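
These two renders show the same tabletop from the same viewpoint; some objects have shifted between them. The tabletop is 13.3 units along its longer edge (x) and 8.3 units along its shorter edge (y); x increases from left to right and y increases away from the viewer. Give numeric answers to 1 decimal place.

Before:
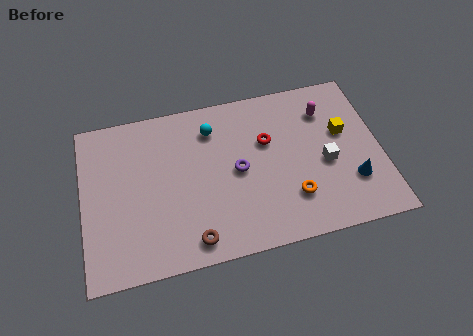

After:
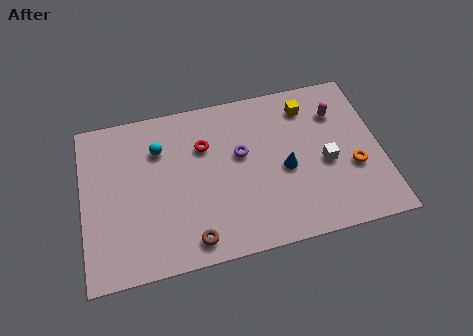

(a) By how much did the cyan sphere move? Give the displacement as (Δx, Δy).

(-2.4, -0.5)

The cyan sphere started near (5.9, 6.5) and ended near (3.5, 6.0).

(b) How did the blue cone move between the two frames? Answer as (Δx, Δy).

(-2.9, 1.3)

The blue cone started near (11.9, 2.4) and ended near (9.0, 3.7).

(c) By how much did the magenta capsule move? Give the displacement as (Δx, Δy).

(0.5, -0.2)

The magenta capsule started near (11.0, 6.3) and ended near (11.5, 6.1).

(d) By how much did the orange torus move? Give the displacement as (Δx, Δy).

(2.8, 0.9)

From the two frames, the orange torus sits at roughly (9.2, 2.2) before and (12.0, 3.1) after.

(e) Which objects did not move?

the brown torus and the white cube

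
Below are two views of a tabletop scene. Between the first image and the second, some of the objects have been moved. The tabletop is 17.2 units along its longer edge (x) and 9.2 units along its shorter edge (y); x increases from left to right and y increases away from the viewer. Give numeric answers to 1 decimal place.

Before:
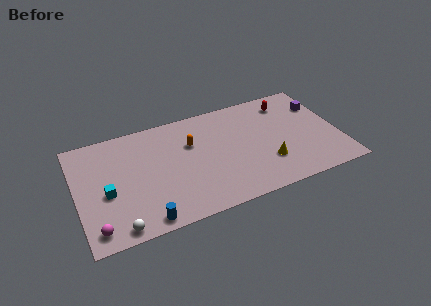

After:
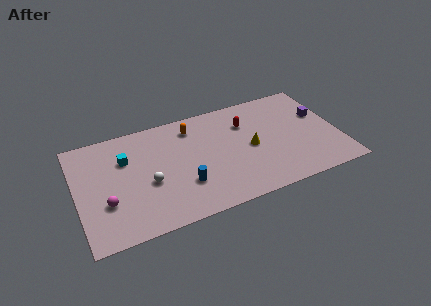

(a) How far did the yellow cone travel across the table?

1.9

The yellow cone moved from about (12.3, 2.7) to (11.4, 4.4), a distance of √(0.9² + 1.7²) ≈ 1.9.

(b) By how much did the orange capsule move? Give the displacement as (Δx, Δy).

(0.2, 1.4)

From the two frames, the orange capsule sits at roughly (7.6, 6.1) before and (7.8, 7.5) after.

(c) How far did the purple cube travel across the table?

0.9

From (16.3, 6.6) to (16.2, 5.7), the purple cube covered √(0.1² + 0.9²) ≈ 0.9 units.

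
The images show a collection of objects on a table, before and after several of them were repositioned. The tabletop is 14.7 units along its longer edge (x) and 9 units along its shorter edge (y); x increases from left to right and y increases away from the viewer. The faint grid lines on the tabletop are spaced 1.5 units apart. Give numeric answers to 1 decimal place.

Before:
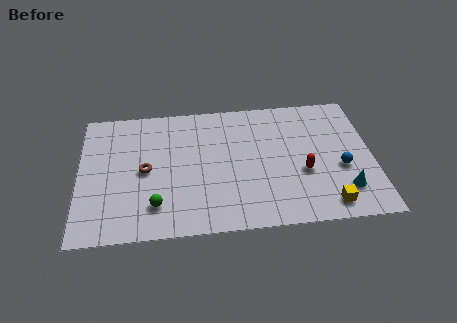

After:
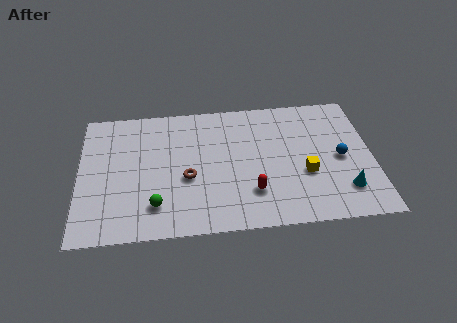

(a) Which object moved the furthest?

the red capsule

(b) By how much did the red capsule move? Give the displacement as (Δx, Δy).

(-2.6, -1.1)

From the two frames, the red capsule sits at roughly (11.2, 3.5) before and (8.6, 2.4) after.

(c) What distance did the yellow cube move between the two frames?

2.4

The yellow cube was near (12.3, 1.2) before and (11.3, 3.4) after, so it travelled √(1.0² + 2.2²) ≈ 2.4 units.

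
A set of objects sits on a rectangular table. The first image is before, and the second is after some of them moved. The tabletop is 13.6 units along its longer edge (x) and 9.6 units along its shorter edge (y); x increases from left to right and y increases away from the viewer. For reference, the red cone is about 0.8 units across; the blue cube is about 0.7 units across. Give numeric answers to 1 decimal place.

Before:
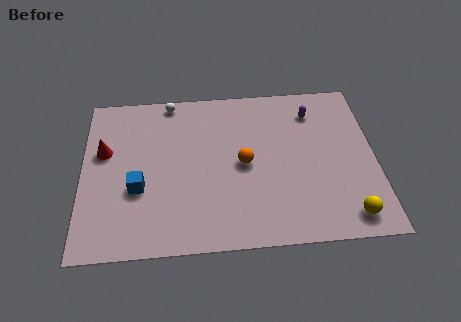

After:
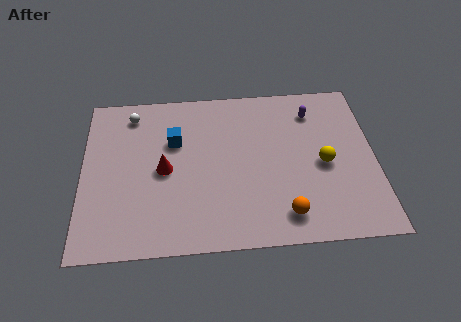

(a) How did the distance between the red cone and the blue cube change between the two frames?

-1.0

They were about 2.8 units apart before and 1.8 after — 1.0 units closer together.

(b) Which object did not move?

the purple capsule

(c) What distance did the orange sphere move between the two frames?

3.6

The orange sphere moved from about (7.5, 4.7) to (9.3, 1.6), a distance of √(1.8² + 3.1²) ≈ 3.6.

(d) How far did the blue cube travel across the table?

3.2

The blue cube was near (2.6, 3.6) before and (4.3, 6.3) after, so it travelled √(1.7² + 2.7²) ≈ 3.2 units.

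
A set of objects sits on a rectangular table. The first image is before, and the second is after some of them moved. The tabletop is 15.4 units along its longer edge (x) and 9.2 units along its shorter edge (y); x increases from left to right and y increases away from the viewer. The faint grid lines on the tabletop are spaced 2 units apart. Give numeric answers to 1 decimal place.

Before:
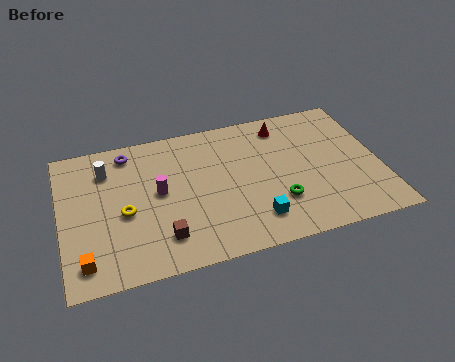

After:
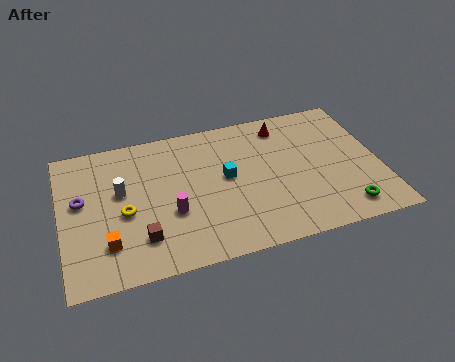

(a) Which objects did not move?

the red cone and the yellow torus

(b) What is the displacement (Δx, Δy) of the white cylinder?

(0.6, -1.6)

The white cylinder started near (2.3, 7.0) and ended near (2.9, 5.4).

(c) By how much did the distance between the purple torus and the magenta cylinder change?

+1.3

Before: roughly 3.3 units apart; after: 4.6. That's 1.3 units further apart.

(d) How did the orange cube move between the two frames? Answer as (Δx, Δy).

(1.1, 0.8)

From the two frames, the orange cube sits at roughly (1.0, 1.5) before and (2.1, 2.3) after.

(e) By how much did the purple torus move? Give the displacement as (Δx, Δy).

(-2.4, -2.6)

From the two frames, the purple torus sits at roughly (3.4, 7.9) before and (1.0, 5.3) after.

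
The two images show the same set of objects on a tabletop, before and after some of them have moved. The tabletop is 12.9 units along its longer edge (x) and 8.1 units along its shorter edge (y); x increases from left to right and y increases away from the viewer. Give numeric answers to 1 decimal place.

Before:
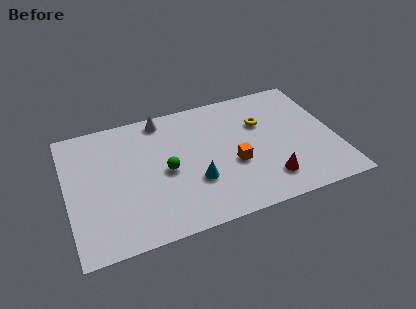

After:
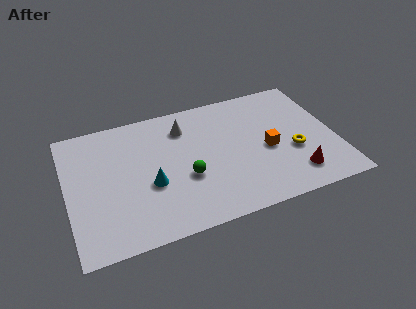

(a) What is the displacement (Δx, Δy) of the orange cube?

(1.7, 0.4)

The orange cube was at about (7.9, 3.2) and moved to about (9.6, 3.6).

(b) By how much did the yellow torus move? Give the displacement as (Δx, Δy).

(1.3, -2.3)

The yellow torus started near (9.5, 5.4) and ended near (10.8, 3.1).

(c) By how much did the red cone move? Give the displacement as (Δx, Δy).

(1.3, -0.1)

The red cone was at about (9.4, 1.7) and moved to about (10.7, 1.6).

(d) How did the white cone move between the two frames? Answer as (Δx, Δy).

(1.0, -0.9)

The white cone started near (4.8, 7.2) and ended near (5.8, 6.3).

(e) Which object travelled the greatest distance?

the yellow torus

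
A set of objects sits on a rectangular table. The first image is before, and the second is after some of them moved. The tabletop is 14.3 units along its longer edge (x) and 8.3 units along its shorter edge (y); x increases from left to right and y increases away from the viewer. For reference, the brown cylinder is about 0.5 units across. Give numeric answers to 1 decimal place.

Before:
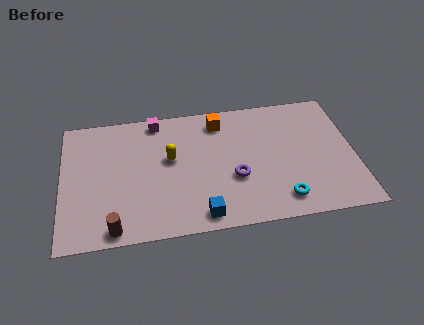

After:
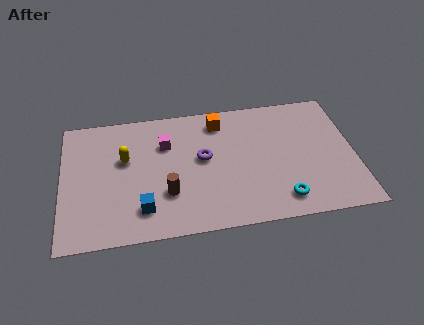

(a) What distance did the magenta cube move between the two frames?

1.6

From (4.7, 7.4) to (5.1, 5.8), the magenta cube covered √(0.4² + 1.6²) ≈ 1.6 units.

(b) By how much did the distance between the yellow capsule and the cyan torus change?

+2.1

The distance was about 6.3 in the first image and 8.4 in the second, so they moved 2.1 units further apart.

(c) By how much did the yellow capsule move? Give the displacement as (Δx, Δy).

(-2.2, 0.3)

The yellow capsule was at about (5.3, 4.8) and moved to about (3.1, 5.1).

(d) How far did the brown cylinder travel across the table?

3.2

The brown cylinder moved from about (2.5, 0.8) to (5.1, 2.6), a distance of √(2.6² + 1.8²) ≈ 3.2.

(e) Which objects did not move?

the orange cube and the cyan torus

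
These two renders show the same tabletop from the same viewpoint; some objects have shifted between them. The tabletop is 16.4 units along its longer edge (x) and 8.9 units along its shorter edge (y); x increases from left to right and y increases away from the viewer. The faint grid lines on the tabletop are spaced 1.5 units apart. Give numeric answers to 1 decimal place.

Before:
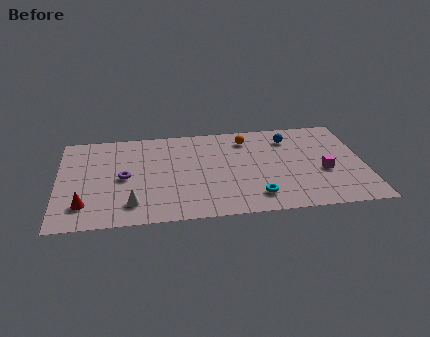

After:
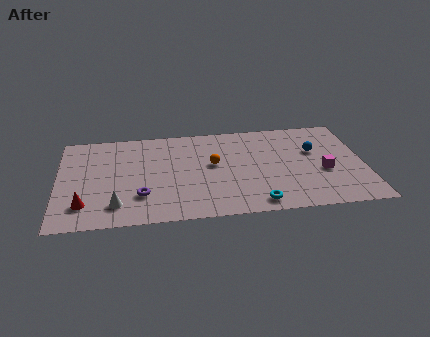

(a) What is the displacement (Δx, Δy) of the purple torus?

(0.9, -1.8)

The purple torus was at about (3.5, 4.3) and moved to about (4.4, 2.5).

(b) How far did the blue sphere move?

1.9

The blue sphere moved from about (12.5, 7.0) to (13.8, 5.6), a distance of √(1.3² + 1.4²) ≈ 1.9.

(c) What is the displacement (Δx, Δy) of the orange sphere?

(-1.9, -2.2)

The orange sphere was at about (10.2, 7.2) and moved to about (8.3, 5.0).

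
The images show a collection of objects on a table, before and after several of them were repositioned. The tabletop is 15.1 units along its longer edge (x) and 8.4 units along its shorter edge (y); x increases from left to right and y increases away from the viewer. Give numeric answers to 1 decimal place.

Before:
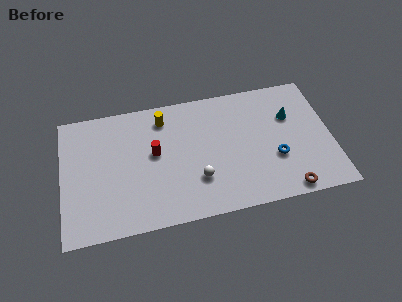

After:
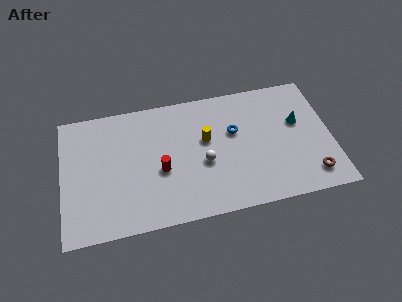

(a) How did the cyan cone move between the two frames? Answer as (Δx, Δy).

(0.4, -0.5)

The cyan cone was at about (12.9, 5.6) and moved to about (13.3, 5.1).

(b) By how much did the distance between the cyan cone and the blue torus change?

+0.8

The distance was about 2.8 in the first image and 3.6 in the second, so they moved 0.8 units further apart.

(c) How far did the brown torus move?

1.6

From (12.4, 0.8) to (13.8, 1.5), the brown torus covered √(1.4² + 0.7²) ≈ 1.6 units.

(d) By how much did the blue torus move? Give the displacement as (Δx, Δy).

(-2.2, 2.2)

From the two frames, the blue torus sits at roughly (11.9, 3.0) before and (9.7, 5.2) after.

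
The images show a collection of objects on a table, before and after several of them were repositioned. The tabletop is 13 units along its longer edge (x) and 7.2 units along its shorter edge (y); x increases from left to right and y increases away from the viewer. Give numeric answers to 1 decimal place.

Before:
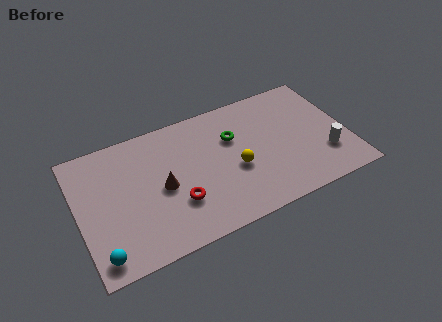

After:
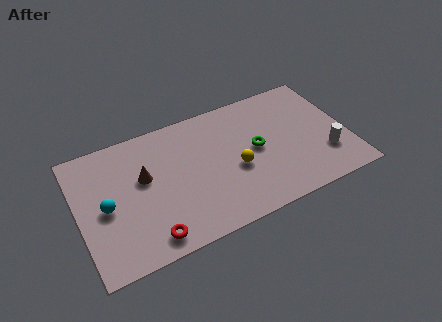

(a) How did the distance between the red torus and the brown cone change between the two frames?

+2.0

The distance was about 1.3 in the first image and 3.3 in the second, so they moved 2.0 units further apart.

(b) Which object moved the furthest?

the cyan sphere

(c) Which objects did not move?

the yellow sphere and the white cylinder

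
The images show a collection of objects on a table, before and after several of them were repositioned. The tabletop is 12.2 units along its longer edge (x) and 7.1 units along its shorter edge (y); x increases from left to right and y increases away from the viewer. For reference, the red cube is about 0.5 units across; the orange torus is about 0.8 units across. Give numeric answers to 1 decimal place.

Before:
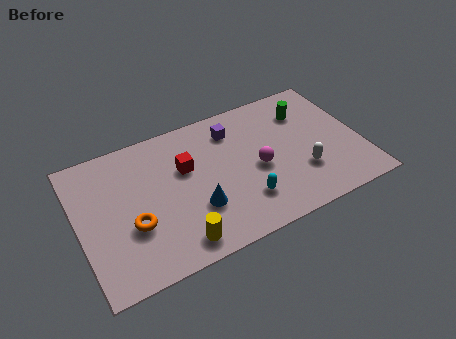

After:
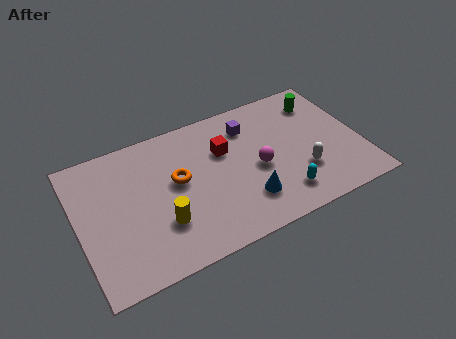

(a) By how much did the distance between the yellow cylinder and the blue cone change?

+2.0

Before: roughly 1.6 units apart; after: 3.6. That's 2.0 units further apart.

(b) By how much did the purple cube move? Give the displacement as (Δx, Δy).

(0.7, -0.1)

The purple cube started near (6.9, 5.6) and ended near (7.6, 5.5).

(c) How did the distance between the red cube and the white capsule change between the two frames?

-1.3

The distance was about 5.3 in the first image and 4.0 in the second, so they moved 1.3 units closer together.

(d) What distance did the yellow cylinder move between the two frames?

1.3

The yellow cylinder was near (3.9, 1.0) before and (3.4, 2.2) after, so it travelled √(0.5² + 1.2²) ≈ 1.3 units.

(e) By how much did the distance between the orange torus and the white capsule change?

-1.8

The distance was about 7.3 in the first image and 5.5 in the second, so they moved 1.8 units closer together.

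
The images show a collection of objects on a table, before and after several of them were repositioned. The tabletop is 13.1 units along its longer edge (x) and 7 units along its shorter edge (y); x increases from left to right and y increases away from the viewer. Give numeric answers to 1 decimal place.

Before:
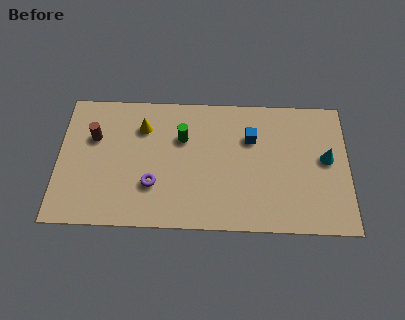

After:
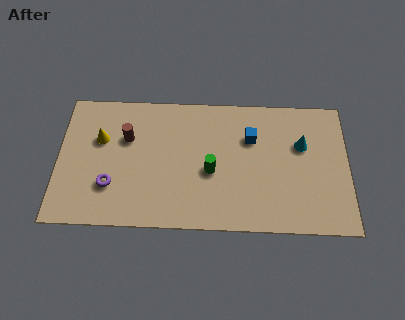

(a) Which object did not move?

the blue cube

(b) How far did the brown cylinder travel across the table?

1.5

The brown cylinder was near (1.6, 4.6) before and (3.1, 4.6) after, so it travelled √(1.5² + 0.0²) ≈ 1.5 units.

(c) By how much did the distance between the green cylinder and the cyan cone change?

-2.2

Before: roughly 6.6 units apart; after: 4.4. That's 2.2 units closer together.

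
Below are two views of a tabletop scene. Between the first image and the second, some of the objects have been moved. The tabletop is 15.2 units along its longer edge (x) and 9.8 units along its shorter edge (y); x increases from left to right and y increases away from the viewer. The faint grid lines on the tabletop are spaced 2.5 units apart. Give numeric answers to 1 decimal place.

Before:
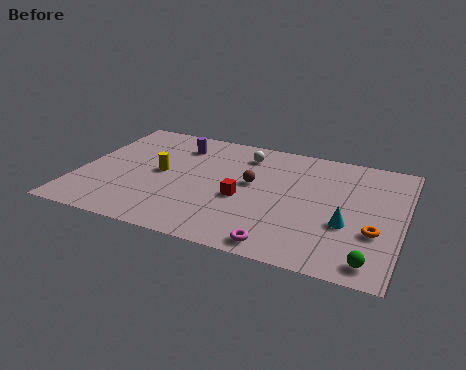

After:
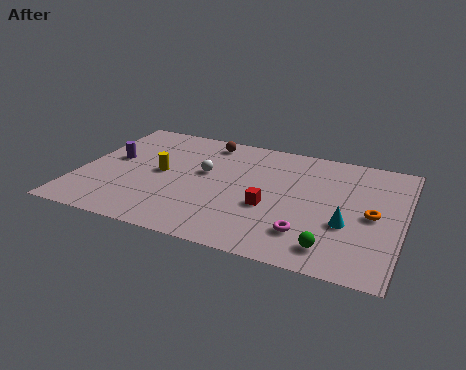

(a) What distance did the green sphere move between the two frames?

1.8

From (14.0, 1.2) to (12.2, 1.6), the green sphere covered √(1.8² + 0.4²) ≈ 1.8 units.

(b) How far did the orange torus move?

1.3

The orange torus was near (14.0, 3.4) before and (13.8, 4.7) after, so it travelled √(0.2² + 1.3²) ≈ 1.3 units.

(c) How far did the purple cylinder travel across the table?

3.6

The purple cylinder was near (4.3, 7.7) before and (1.4, 5.5) after, so it travelled √(2.9² + 2.2²) ≈ 3.6 units.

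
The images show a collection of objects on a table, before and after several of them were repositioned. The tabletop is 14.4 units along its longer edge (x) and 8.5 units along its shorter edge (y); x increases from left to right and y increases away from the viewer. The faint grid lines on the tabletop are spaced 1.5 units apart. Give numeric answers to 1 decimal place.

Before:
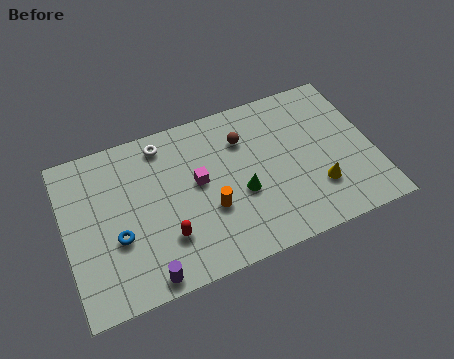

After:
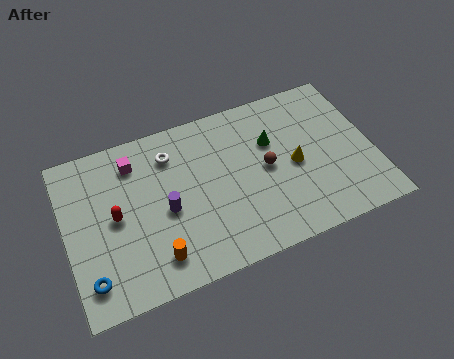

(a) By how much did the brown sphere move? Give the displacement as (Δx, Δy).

(0.9, -1.9)

The brown sphere started near (8.5, 6.2) and ended near (9.4, 4.3).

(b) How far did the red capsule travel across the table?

2.9

From (4.5, 2.4) to (2.3, 4.3), the red capsule covered √(2.2² + 1.9²) ≈ 2.9 units.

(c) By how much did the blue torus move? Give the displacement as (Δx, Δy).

(-1.4, -1.6)

The blue torus started near (2.3, 3.2) and ended near (0.9, 1.6).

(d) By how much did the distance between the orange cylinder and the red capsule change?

+0.9

The distance was about 2.2 in the first image and 3.1 in the second, so they moved 0.9 units further apart.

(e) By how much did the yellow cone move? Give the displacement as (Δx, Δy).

(-0.9, 1.6)

The yellow cone started near (11.6, 2.4) and ended near (10.7, 4.0).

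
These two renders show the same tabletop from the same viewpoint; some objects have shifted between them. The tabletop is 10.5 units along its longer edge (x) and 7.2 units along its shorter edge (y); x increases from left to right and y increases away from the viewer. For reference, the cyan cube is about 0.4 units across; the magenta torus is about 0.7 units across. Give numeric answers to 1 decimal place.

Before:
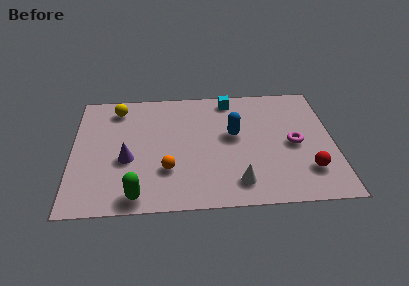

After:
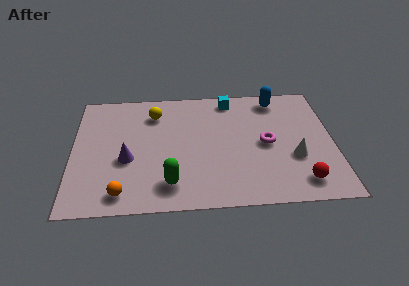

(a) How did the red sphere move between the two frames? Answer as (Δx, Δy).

(-0.3, -0.6)

The red sphere started near (9.4, 1.8) and ended near (9.1, 1.2).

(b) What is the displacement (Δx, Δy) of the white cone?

(2.3, 1.3)

The white cone started near (6.6, 1.3) and ended near (8.9, 2.6).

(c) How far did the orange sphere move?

2.2

From (3.8, 2.2) to (2.0, 1.0), the orange sphere covered √(1.8² + 1.2²) ≈ 2.2 units.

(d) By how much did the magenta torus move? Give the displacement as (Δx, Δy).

(-1.1, 0.1)

From the two frames, the magenta torus sits at roughly (8.9, 3.4) before and (7.8, 3.5) after.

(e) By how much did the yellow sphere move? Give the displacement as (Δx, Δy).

(1.5, -0.4)

The yellow sphere started near (1.8, 6.0) and ended near (3.3, 5.6).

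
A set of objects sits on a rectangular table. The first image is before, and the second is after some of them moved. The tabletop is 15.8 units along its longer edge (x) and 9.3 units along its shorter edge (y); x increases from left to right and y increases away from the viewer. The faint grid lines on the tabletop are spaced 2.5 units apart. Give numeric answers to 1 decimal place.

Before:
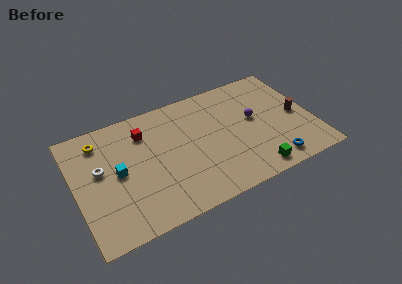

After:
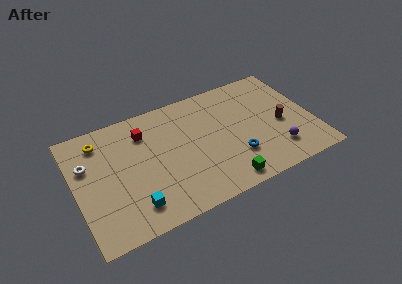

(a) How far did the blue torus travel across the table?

2.7

From (12.7, 1.3) to (10.4, 2.7), the blue torus covered √(2.3² + 1.4²) ≈ 2.7 units.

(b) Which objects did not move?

the red cube and the yellow torus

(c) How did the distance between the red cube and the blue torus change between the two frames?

-2.7

Before: roughly 9.8 units apart; after: 7.1. That's 2.7 units closer together.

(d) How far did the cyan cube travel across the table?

3.0

From (2.8, 4.7) to (3.5, 1.8), the cyan cube covered √(0.7² + 2.9²) ≈ 3.0 units.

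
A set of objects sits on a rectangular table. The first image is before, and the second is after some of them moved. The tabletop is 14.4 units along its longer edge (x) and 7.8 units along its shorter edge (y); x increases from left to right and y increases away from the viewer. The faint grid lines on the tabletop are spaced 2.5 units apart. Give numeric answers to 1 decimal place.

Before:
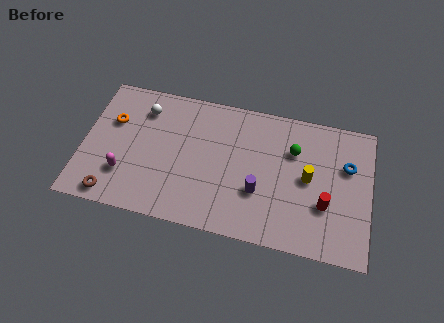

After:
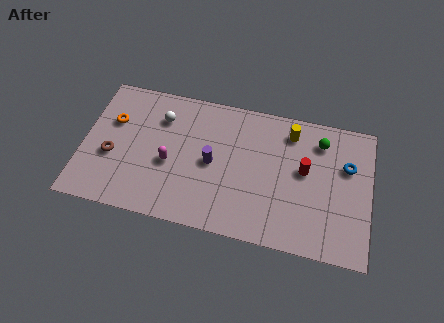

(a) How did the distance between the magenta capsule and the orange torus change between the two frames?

+0.5

Before: roughly 3.0 units apart; after: 3.5. That's 0.5 units further apart.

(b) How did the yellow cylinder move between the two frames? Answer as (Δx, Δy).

(-1.0, 2.4)

The yellow cylinder was at about (11.3, 4.0) and moved to about (10.3, 6.4).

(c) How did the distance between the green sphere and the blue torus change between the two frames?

-0.9

They were about 2.7 units apart before and 1.8 after — 0.9 units closer together.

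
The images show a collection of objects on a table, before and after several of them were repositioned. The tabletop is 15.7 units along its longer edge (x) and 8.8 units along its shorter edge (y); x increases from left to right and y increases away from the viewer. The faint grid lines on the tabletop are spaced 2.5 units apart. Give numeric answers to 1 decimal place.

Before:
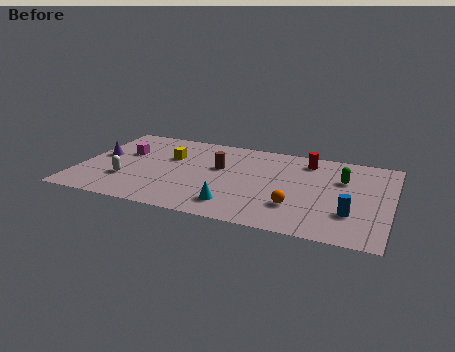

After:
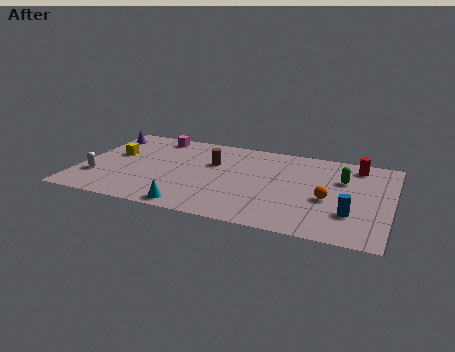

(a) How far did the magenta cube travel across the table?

2.6

From (2.1, 5.5) to (3.4, 7.7), the magenta cube covered √(1.3² + 2.2²) ≈ 2.6 units.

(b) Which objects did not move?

the green capsule and the blue cylinder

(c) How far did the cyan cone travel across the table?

2.2

The cyan cone moved from about (8.1, 1.7) to (6.0, 0.9), a distance of √(2.1² + 0.8²) ≈ 2.2.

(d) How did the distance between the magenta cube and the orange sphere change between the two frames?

+0.5

They were about 9.5 units apart before and 10.0 after — 0.5 units further apart.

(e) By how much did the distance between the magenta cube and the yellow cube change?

+0.8

Before: roughly 2.3 units apart; after: 3.1. That's 0.8 units further apart.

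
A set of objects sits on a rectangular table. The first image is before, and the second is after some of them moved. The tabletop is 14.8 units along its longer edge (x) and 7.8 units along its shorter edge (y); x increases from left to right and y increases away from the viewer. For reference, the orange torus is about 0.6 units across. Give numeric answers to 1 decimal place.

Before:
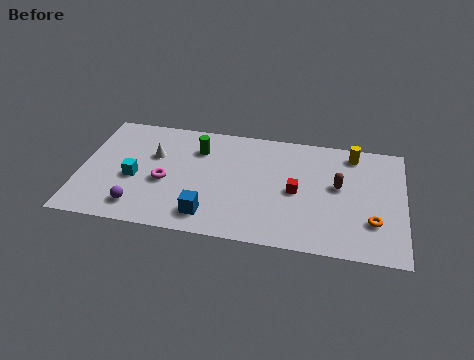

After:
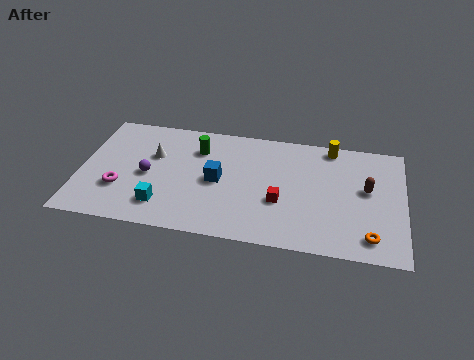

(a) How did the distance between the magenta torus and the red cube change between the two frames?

+1.3

The distance was about 6.0 in the first image and 7.3 in the second, so they moved 1.3 units further apart.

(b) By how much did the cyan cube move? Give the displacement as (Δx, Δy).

(1.4, -1.6)

The cyan cube was at about (2.5, 3.3) and moved to about (3.9, 1.7).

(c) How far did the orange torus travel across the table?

1.0

The orange torus was near (13.4, 2.3) before and (13.3, 1.3) after, so it travelled √(0.1² + 1.0²) ≈ 1.0 units.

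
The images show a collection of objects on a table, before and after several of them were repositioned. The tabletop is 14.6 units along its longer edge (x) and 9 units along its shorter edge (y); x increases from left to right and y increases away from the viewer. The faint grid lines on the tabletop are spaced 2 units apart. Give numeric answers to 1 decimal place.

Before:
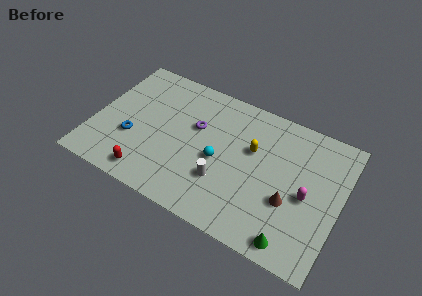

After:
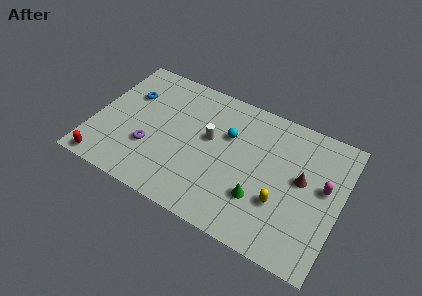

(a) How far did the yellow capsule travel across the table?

3.3

The yellow capsule was near (9.3, 5.6) before and (11.3, 3.0) after, so it travelled √(2.0² + 2.6²) ≈ 3.3 units.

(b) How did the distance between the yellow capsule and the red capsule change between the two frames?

+3.3

Before: roughly 7.1 units apart; after: 10.4. That's 3.3 units further apart.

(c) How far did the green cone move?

2.8

The green cone was near (12.3, 1.0) before and (10.1, 2.7) after, so it travelled √(2.2² + 1.7²) ≈ 2.8 units.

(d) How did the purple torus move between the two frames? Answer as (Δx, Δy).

(-2.4, -2.6)

From the two frames, the purple torus sits at roughly (5.9, 5.6) before and (3.5, 3.0) after.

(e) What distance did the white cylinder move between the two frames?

2.6

The white cylinder was near (7.9, 2.8) before and (6.8, 5.2) after, so it travelled √(1.1² + 2.4²) ≈ 2.6 units.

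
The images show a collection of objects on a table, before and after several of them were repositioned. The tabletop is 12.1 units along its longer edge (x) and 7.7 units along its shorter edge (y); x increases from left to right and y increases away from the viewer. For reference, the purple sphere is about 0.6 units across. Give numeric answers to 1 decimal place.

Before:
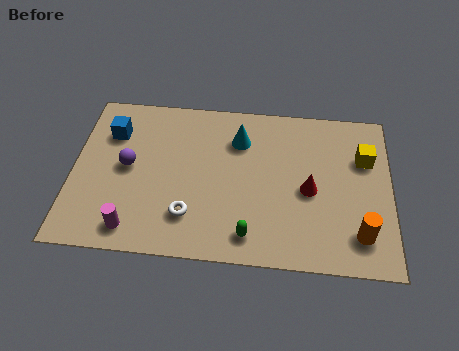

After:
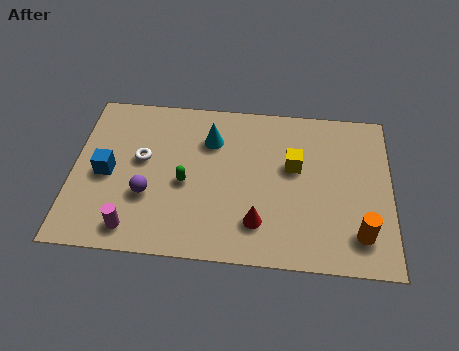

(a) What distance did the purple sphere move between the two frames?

1.5

The purple sphere moved from about (2.1, 4.0) to (2.9, 2.7), a distance of √(0.8² + 1.3²) ≈ 1.5.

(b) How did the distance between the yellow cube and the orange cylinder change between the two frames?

+0.3

The distance was about 3.6 in the first image and 3.9 in the second, so they moved 0.3 units further apart.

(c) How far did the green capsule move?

3.3

From (6.8, 1.2) to (4.3, 3.4), the green capsule covered √(2.5² + 2.2²) ≈ 3.3 units.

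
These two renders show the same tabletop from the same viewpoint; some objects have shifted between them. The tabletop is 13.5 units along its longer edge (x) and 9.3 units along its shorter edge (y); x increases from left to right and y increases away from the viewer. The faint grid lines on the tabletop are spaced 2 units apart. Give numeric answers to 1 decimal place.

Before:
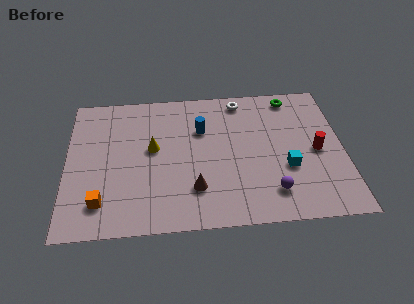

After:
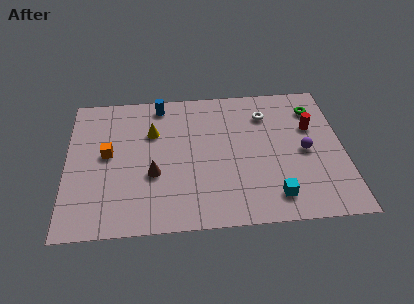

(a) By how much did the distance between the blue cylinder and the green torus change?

+2.8

The distance was about 4.9 in the first image and 7.7 in the second, so they moved 2.8 units further apart.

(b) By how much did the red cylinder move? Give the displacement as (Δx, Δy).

(-0.2, 1.6)

The red cylinder started near (12.2, 4.4) and ended near (12.0, 6.0).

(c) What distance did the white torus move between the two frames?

1.6

The white torus moved from about (8.6, 8.2) to (9.8, 7.1), a distance of √(1.2² + 1.1²) ≈ 1.6.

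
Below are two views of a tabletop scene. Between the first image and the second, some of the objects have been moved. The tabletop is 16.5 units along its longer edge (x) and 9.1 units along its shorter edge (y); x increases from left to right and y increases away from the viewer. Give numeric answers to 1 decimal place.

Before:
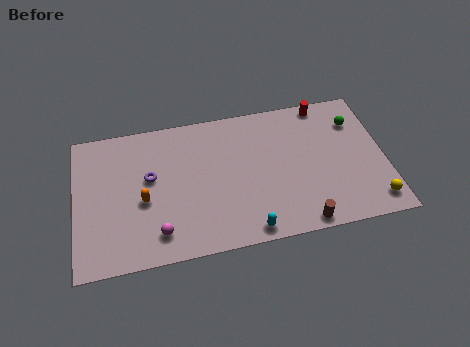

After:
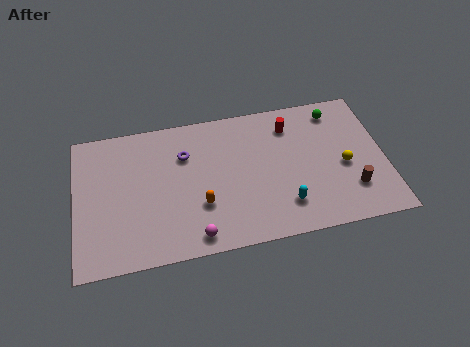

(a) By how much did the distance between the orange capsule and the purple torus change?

+2.0

Before: roughly 1.5 units apart; after: 3.5. That's 2.0 units further apart.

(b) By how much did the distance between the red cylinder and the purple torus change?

-4.2

The distance was about 10.0 in the first image and 5.8 in the second, so they moved 4.2 units closer together.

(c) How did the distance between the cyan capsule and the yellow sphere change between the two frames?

-2.9

They were about 6.7 units apart before and 3.8 after — 2.9 units closer together.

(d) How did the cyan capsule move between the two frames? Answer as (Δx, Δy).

(2.0, 1.2)

The cyan capsule was at about (9.0, 0.9) and moved to about (11.0, 2.1).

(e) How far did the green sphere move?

1.3

From (15.1, 6.8) to (14.1, 7.7), the green sphere covered √(1.0² + 0.9²) ≈ 1.3 units.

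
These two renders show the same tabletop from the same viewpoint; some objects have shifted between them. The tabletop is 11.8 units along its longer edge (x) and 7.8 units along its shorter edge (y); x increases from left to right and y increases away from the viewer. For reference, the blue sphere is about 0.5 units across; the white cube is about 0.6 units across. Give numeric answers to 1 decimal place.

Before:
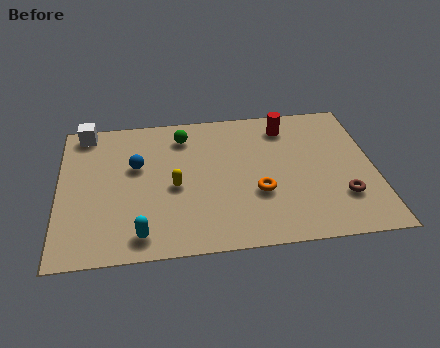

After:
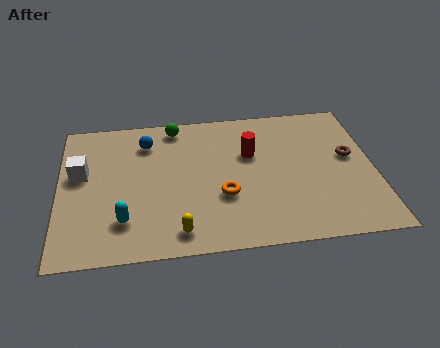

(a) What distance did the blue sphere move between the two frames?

1.4

The blue sphere was near (2.9, 4.8) before and (3.3, 6.1) after, so it travelled √(0.4² + 1.3²) ≈ 1.4 units.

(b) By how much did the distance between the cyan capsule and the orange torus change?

-0.9

Before: roughly 4.7 units apart; after: 3.8. That's 0.9 units closer together.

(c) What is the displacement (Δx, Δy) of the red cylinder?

(-1.4, -1.4)

From the two frames, the red cylinder sits at roughly (8.6, 6.4) before and (7.2, 5.0) after.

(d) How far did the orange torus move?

1.3

The orange torus moved from about (7.4, 2.8) to (6.1, 2.8), a distance of √(1.3² + 0.0²) ≈ 1.3.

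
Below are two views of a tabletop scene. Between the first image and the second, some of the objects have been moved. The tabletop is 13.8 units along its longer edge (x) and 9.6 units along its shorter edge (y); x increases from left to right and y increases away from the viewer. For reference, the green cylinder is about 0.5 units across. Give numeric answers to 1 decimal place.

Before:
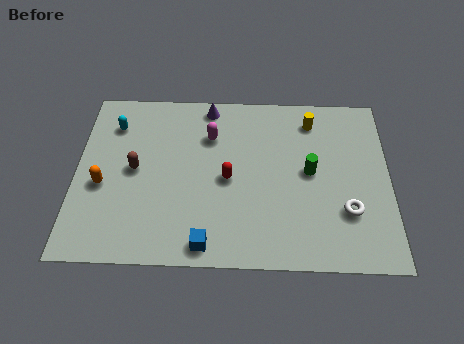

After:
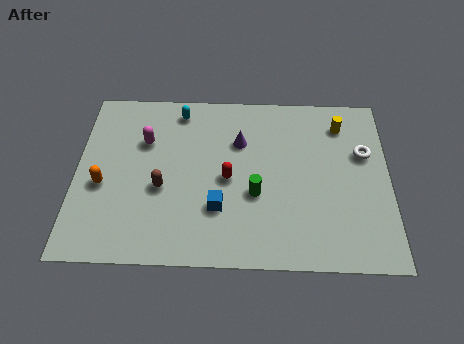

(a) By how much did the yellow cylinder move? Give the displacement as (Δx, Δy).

(1.3, -0.2)

The yellow cylinder started near (10.4, 7.9) and ended near (11.7, 7.7).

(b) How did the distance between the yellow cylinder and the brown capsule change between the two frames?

+0.4

They were about 8.4 units apart before and 8.8 after — 0.4 units further apart.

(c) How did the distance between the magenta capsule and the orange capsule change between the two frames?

-2.4

The distance was about 5.5 in the first image and 3.1 in the second, so they moved 2.4 units closer together.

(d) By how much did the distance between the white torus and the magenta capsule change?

+2.5

The distance was about 7.2 in the first image and 9.7 in the second, so they moved 2.5 units further apart.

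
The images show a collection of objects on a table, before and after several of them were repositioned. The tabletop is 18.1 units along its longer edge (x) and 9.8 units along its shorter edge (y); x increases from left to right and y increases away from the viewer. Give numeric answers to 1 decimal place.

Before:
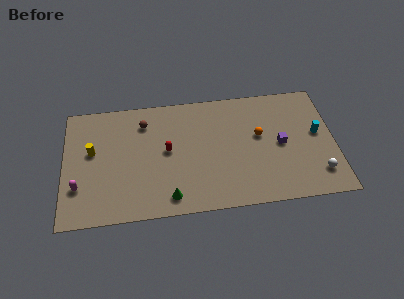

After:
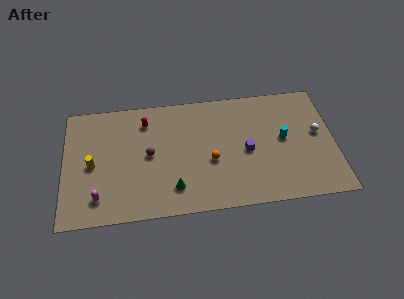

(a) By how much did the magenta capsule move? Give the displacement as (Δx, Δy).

(1.3, -1.0)

The magenta capsule was at about (1.0, 2.9) and moved to about (2.3, 1.9).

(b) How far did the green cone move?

0.8

From (7.0, 1.4) to (7.3, 2.1), the green cone covered √(0.3² + 0.7²) ≈ 0.8 units.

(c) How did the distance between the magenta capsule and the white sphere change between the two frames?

-0.8

The distance was about 15.9 in the first image and 15.1 in the second, so they moved 0.8 units closer together.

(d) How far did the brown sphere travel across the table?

2.7

From (5.4, 7.7) to (5.7, 5.0), the brown sphere covered √(0.3² + 2.7²) ≈ 2.7 units.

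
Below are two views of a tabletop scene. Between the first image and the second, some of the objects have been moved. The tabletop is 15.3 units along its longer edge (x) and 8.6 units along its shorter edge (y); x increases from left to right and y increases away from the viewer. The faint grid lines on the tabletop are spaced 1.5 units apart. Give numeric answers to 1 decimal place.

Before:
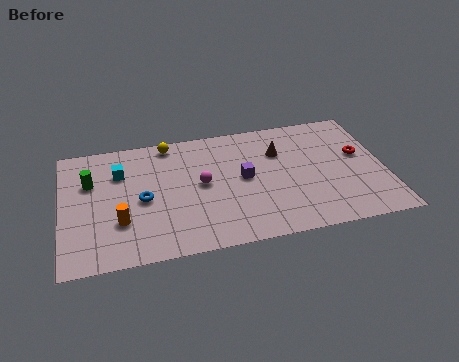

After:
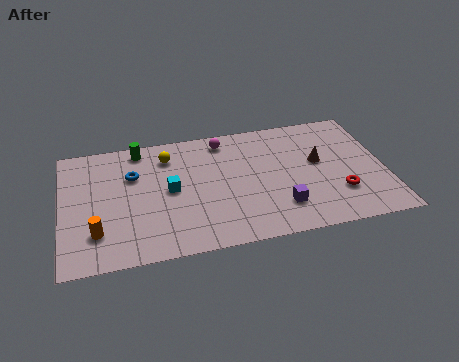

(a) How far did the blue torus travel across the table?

1.8

The blue torus was near (3.8, 4.0) before and (3.4, 5.8) after, so it travelled √(0.4² + 1.8²) ≈ 1.8 units.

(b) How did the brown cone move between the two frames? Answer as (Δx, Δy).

(1.8, -1.1)

From the two frames, the brown cone sits at roughly (10.4, 6.0) before and (12.2, 4.9) after.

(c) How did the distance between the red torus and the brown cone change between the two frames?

-1.4

The distance was about 3.9 in the first image and 2.5 in the second, so they moved 1.4 units closer together.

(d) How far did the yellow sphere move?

0.9

The yellow sphere was near (5.2, 7.7) before and (5.1, 6.8) after, so it travelled √(0.1² + 0.9²) ≈ 0.9 units.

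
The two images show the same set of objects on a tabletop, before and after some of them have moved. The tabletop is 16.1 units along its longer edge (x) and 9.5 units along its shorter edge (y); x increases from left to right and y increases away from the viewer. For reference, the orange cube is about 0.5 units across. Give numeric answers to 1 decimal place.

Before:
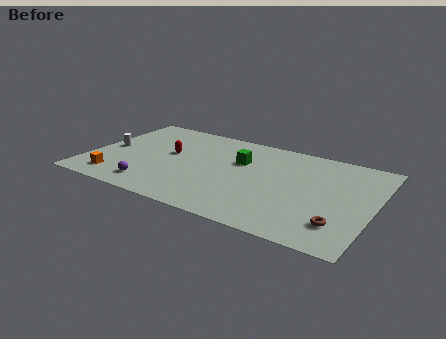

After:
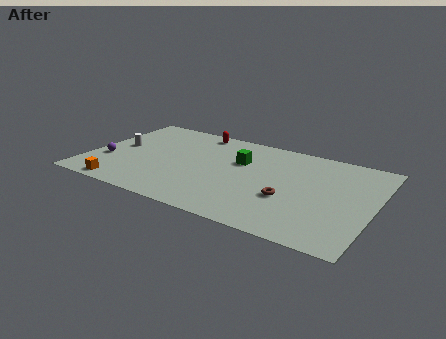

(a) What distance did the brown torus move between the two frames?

3.3

From (14.5, 2.2) to (11.5, 3.5), the brown torus covered √(3.0² + 1.3²) ≈ 3.3 units.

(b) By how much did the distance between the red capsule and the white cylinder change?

+1.8

Before: roughly 3.5 units apart; after: 5.3. That's 1.8 units further apart.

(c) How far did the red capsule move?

3.3

The red capsule was near (4.4, 5.4) before and (5.5, 8.5) after, so it travelled √(1.1² + 3.1²) ≈ 3.3 units.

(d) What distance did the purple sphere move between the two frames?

3.4

The purple sphere moved from about (4.0, 1.6) to (1.1, 3.3), a distance of √(2.9² + 1.7²) ≈ 3.4.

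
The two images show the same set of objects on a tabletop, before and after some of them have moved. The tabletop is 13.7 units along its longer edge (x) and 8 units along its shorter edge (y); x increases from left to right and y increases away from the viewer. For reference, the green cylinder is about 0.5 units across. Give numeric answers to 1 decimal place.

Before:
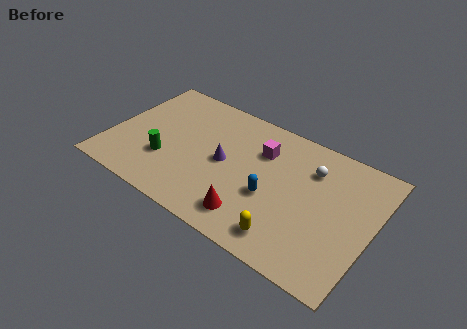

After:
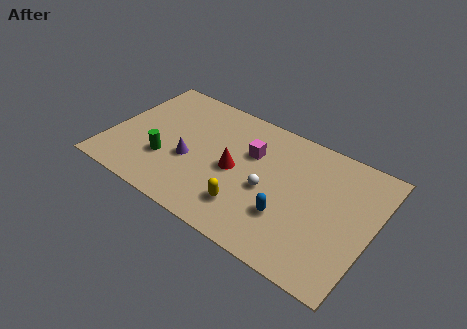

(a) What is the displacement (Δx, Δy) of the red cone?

(-1.3, 2.3)

The red cone was at about (7.9, 1.5) and moved to about (6.6, 3.8).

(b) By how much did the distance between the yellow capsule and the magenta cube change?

-1.5

They were about 4.9 units apart before and 3.4 after — 1.5 units closer together.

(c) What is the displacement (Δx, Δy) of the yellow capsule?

(-2.2, 0.6)

The yellow capsule started near (9.8, 1.3) and ended near (7.6, 1.9).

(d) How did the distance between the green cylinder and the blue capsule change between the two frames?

+1.0

The distance was about 5.5 in the first image and 6.5 in the second, so they moved 1.0 units further apart.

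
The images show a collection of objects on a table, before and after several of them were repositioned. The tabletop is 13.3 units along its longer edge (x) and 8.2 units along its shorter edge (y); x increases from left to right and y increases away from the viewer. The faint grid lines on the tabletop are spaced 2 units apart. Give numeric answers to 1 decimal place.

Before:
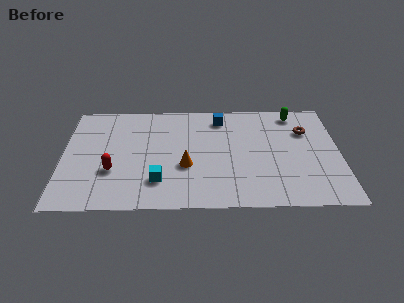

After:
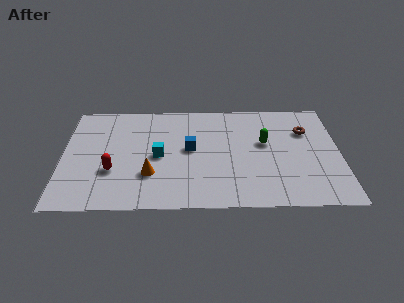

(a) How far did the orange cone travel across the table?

1.8

The orange cone was near (5.9, 3.1) before and (4.2, 2.5) after, so it travelled √(1.7² + 0.6²) ≈ 1.8 units.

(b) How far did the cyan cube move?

1.9

The cyan cube moved from about (4.6, 2.0) to (4.6, 3.9), a distance of √(0.0² + 1.9²) ≈ 1.9.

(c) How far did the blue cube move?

2.8

The blue cube moved from about (7.6, 6.8) to (6.1, 4.4), a distance of √(1.5² + 2.4²) ≈ 2.8.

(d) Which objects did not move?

the brown torus and the red capsule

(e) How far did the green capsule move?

2.7

The green capsule moved from about (11.2, 7.1) to (9.7, 4.8), a distance of √(1.5² + 2.3²) ≈ 2.7.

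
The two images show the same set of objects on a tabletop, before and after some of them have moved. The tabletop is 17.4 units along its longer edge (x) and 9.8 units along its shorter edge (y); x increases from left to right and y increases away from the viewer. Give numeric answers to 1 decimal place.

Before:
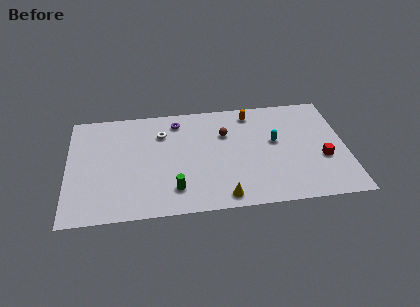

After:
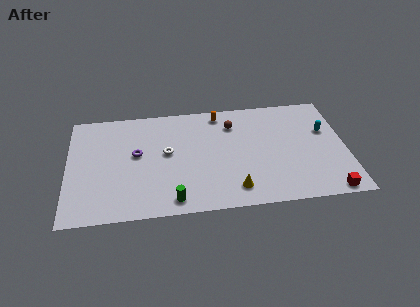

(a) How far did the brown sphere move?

0.9

From (9.9, 6.7) to (10.4, 7.5), the brown sphere covered √(0.5² + 0.8²) ≈ 0.9 units.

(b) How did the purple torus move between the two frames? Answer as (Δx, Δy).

(-2.6, -2.7)

From the two frames, the purple torus sits at roughly (6.9, 8.2) before and (4.3, 5.5) after.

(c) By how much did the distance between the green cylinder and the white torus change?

-0.9

Before: roughly 5.1 units apart; after: 4.2. That's 0.9 units closer together.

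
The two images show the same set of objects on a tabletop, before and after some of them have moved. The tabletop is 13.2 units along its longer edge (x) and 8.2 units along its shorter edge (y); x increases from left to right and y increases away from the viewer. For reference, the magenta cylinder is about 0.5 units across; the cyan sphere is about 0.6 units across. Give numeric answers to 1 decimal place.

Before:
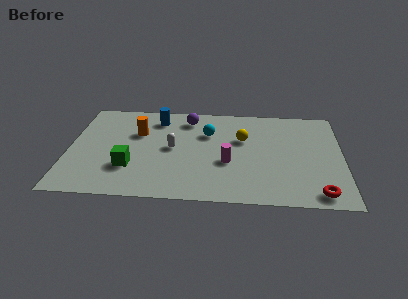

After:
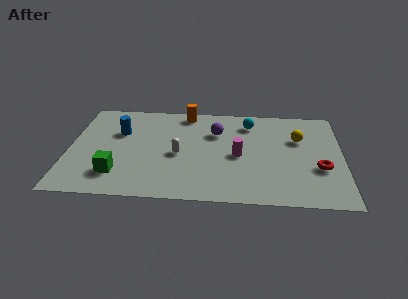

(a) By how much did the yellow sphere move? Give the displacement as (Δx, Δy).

(2.7, 0.2)

The yellow sphere was at about (8.4, 5.2) and moved to about (11.1, 5.4).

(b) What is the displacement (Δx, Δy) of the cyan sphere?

(2.0, 1.0)

The cyan sphere started near (6.7, 5.6) and ended near (8.7, 6.6).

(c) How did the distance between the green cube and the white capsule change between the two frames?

+0.8

The distance was about 2.6 in the first image and 3.4 in the second, so they moved 0.8 units further apart.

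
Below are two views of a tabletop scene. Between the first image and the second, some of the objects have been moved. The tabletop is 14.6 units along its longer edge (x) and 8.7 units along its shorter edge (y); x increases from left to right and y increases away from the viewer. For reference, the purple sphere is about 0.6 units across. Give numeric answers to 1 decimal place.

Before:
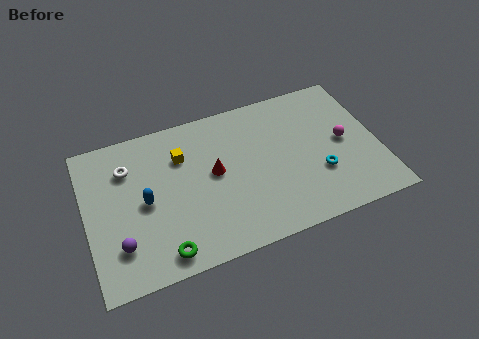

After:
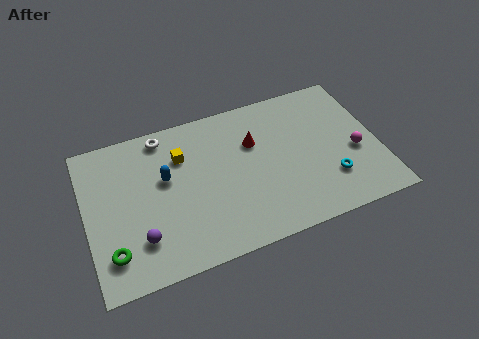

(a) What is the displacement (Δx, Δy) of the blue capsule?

(1.1, 1.0)

The blue capsule started near (2.9, 4.2) and ended near (4.0, 5.2).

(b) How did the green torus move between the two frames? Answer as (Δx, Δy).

(-2.4, 0.8)

From the two frames, the green torus sits at roughly (3.5, 1.1) before and (1.1, 1.9) after.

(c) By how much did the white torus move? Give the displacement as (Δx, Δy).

(1.9, 1.3)

From the two frames, the white torus sits at roughly (2.2, 6.4) before and (4.1, 7.7) after.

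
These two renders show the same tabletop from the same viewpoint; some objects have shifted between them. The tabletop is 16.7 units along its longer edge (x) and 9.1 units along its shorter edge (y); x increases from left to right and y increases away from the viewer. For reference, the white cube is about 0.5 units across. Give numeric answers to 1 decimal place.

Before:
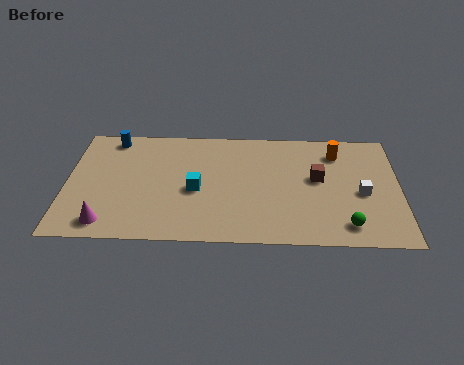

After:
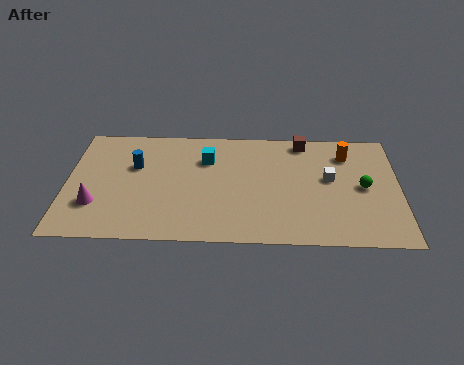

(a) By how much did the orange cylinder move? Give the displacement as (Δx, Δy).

(0.5, -0.1)

The orange cylinder started near (13.6, 7.2) and ended near (14.1, 7.1).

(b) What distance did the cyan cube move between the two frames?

2.5

From (6.5, 4.0) to (7.0, 6.5), the cyan cube covered √(0.5² + 2.5²) ≈ 2.5 units.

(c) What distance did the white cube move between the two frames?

1.9

The white cube moved from about (14.8, 4.0) to (13.2, 5.1), a distance of √(1.6² + 1.1²) ≈ 1.9.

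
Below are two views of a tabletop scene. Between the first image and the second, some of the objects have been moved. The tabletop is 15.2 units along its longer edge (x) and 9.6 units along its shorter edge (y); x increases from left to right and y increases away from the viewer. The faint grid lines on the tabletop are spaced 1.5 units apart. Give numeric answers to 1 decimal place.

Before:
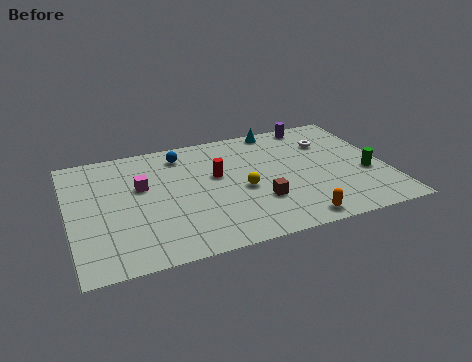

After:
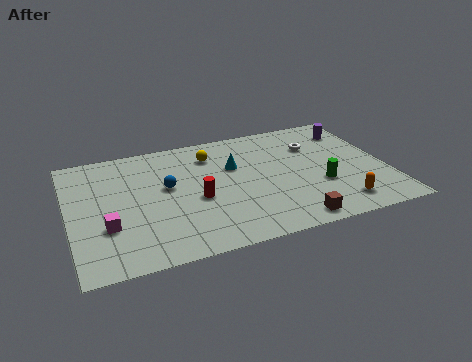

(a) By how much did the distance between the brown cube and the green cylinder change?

-2.4

They were about 5.3 units apart before and 2.9 after — 2.4 units closer together.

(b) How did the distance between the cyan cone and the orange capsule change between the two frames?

-1.3

Before: roughly 7.8 units apart; after: 6.5. That's 1.3 units closer together.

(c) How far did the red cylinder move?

1.9

The red cylinder moved from about (7.1, 5.7) to (6.0, 4.1), a distance of √(1.1² + 1.6²) ≈ 1.9.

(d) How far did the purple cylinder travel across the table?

2.1

From (12.2, 8.7) to (14.0, 7.6), the purple cylinder covered √(1.8² + 1.1²) ≈ 2.1 units.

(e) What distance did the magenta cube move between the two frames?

3.2

The magenta cube was near (3.5, 5.9) before and (1.7, 3.2) after, so it travelled √(1.8² + 2.7²) ≈ 3.2 units.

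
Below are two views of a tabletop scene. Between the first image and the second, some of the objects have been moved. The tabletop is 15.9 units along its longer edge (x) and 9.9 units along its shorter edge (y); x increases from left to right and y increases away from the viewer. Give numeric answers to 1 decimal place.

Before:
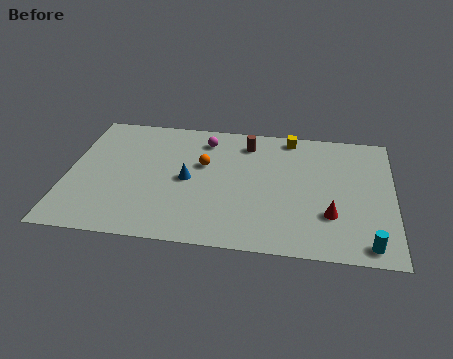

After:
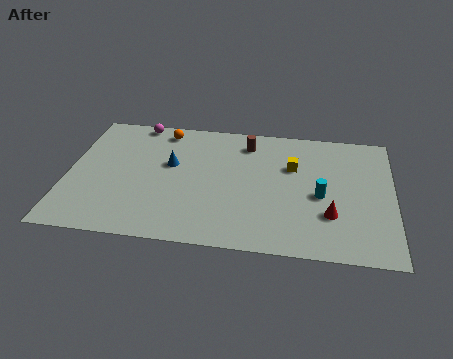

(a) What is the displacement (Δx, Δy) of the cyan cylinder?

(-2.3, 3.3)

From the two frames, the cyan cylinder sits at roughly (14.7, 1.1) before and (12.4, 4.4) after.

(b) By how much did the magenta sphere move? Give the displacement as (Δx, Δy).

(-3.4, 1.0)

The magenta sphere started near (6.6, 8.1) and ended near (3.2, 9.1).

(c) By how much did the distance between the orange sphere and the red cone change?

+3.1

The distance was about 7.0 in the first image and 10.1 in the second, so they moved 3.1 units further apart.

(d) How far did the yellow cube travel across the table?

2.4

From (10.8, 8.9) to (11.0, 6.5), the yellow cube covered √(0.2² + 2.4²) ≈ 2.4 units.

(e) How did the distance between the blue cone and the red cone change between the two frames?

+1.2

The distance was about 7.2 in the first image and 8.4 in the second, so they moved 1.2 units further apart.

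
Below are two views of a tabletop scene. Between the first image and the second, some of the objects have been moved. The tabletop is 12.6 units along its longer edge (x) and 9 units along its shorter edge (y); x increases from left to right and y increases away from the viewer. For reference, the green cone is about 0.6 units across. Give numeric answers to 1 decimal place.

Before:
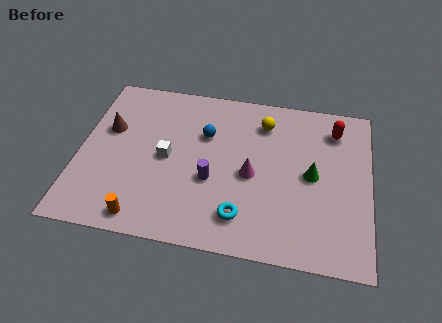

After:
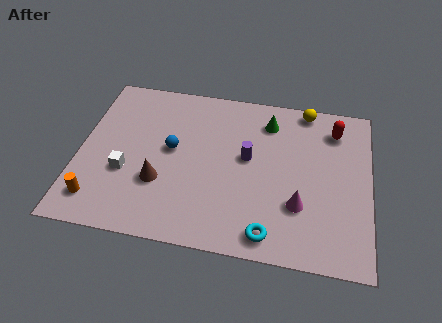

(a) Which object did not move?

the red capsule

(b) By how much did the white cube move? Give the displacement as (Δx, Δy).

(-1.7, -1.1)

The white cube started near (3.8, 4.4) and ended near (2.1, 3.3).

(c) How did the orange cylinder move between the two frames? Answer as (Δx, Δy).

(-2.0, 0.6)

From the two frames, the orange cylinder sits at roughly (3.0, 1.0) before and (1.0, 1.6) after.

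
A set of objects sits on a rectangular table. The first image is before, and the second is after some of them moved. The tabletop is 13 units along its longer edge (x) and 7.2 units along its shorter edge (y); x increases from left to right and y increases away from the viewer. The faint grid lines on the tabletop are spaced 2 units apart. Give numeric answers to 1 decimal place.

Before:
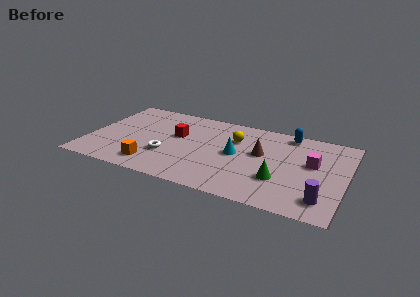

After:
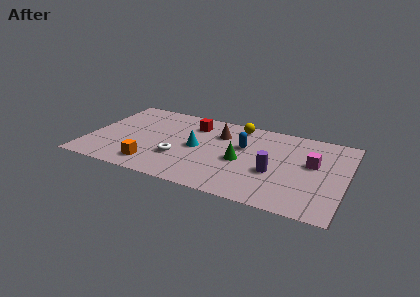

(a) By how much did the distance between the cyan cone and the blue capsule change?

-1.1

They were about 3.6 units apart before and 2.5 after — 1.1 units closer together.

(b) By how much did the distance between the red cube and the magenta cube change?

-0.5

The distance was about 6.9 in the first image and 6.4 in the second, so they moved 0.5 units closer together.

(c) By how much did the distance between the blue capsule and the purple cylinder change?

-3.0

The distance was about 5.4 in the first image and 2.4 in the second, so they moved 3.0 units closer together.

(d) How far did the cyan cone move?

2.0

From (7.5, 3.7) to (5.5, 3.6), the cyan cone covered √(2.0² + 0.1²) ≈ 2.0 units.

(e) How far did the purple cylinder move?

2.9

From (12.0, 1.4) to (9.5, 2.8), the purple cylinder covered √(2.5² + 1.4²) ≈ 2.9 units.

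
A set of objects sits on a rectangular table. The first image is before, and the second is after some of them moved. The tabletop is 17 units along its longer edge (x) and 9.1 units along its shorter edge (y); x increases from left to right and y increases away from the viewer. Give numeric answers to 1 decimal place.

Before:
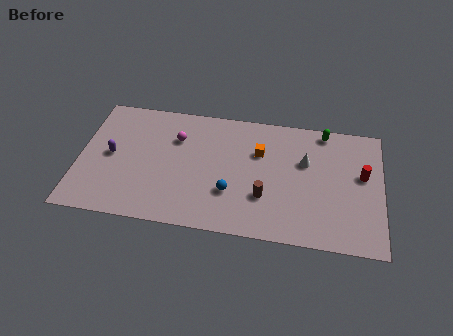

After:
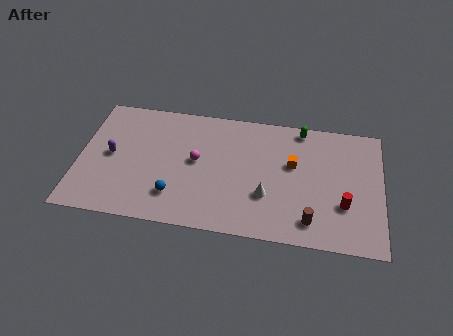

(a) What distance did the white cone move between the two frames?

3.5

The white cone was near (12.7, 5.8) before and (10.6, 3.0) after, so it travelled √(2.1² + 2.8²) ≈ 3.5 units.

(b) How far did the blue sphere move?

3.2

The blue sphere moved from about (8.6, 2.9) to (5.5, 2.2), a distance of √(3.1² + 0.7²) ≈ 3.2.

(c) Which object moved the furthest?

the white cone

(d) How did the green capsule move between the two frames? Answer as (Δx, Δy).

(-1.3, 0.0)

The green capsule was at about (13.7, 8.2) and moved to about (12.4, 8.2).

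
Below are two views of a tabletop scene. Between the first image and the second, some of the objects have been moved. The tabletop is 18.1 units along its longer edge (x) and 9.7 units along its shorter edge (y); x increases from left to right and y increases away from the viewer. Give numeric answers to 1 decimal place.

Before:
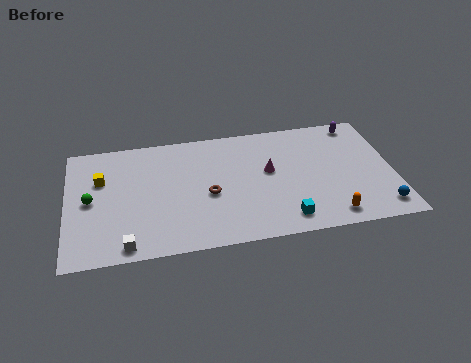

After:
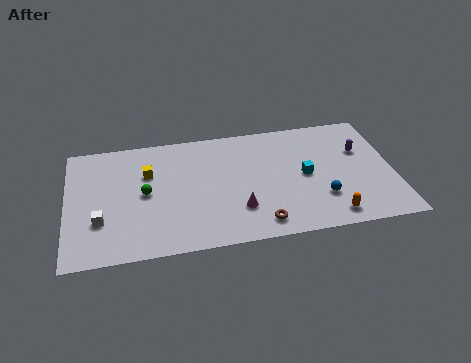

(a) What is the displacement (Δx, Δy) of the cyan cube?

(1.3, 3.3)

The cyan cube started near (11.9, 1.5) and ended near (13.2, 4.8).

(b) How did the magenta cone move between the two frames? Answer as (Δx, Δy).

(-1.8, -2.8)

The magenta cone started near (11.2, 5.5) and ended near (9.4, 2.7).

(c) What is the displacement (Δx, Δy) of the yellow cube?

(2.6, 0.1)

The yellow cube started near (1.9, 6.4) and ended near (4.5, 6.5).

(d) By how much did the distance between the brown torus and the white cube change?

+3.3

The distance was about 5.6 in the first image and 8.9 in the second, so they moved 3.3 units further apart.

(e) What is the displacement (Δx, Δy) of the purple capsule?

(0.0, -2.3)

From the two frames, the purple capsule sits at roughly (16.4, 8.6) before and (16.4, 6.3) after.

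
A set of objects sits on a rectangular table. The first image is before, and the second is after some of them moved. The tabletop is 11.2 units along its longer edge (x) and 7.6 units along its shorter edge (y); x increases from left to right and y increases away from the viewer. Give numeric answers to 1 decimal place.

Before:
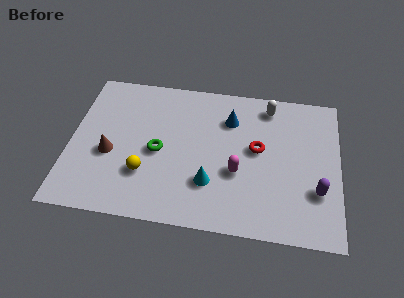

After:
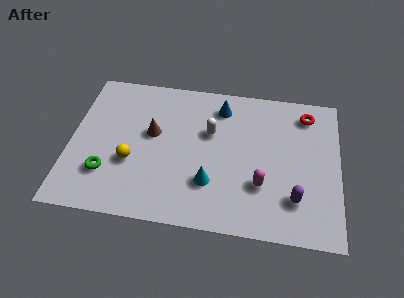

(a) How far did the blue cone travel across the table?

0.7

The blue cone was near (6.6, 5.6) before and (6.2, 6.2) after, so it travelled √(0.4² + 0.6²) ≈ 0.7 units.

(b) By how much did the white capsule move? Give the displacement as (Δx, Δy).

(-2.4, -1.7)

The white capsule was at about (8.2, 6.5) and moved to about (5.8, 4.8).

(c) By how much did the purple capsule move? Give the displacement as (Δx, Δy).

(-0.9, -0.5)

From the two frames, the purple capsule sits at roughly (10.3, 2.4) before and (9.4, 1.9) after.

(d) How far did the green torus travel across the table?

2.5

From (3.7, 3.5) to (1.6, 2.1), the green torus covered √(2.1² + 1.4²) ≈ 2.5 units.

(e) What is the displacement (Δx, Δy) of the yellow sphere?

(-0.6, 0.5)

From the two frames, the yellow sphere sits at roughly (3.2, 2.3) before and (2.6, 2.8) after.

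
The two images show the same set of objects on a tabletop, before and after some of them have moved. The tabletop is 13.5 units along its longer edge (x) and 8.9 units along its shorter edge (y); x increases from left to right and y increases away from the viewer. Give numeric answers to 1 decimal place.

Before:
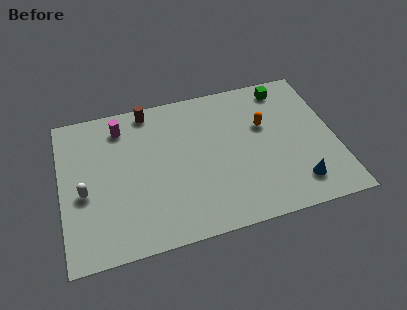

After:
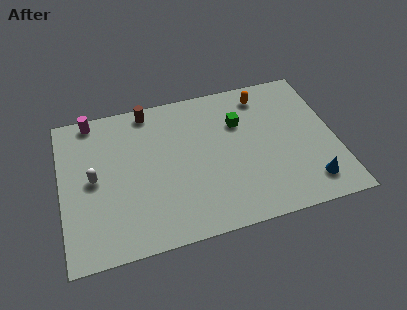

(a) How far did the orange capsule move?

1.9

The orange capsule moved from about (10.1, 5.6) to (10.2, 7.5), a distance of √(0.1² + 1.9²) ≈ 1.9.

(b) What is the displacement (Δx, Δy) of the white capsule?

(0.5, 0.7)

The white capsule started near (1.1, 3.8) and ended near (1.6, 4.5).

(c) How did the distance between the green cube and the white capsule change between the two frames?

-3.4

They were about 10.9 units apart before and 7.5 after — 3.4 units closer together.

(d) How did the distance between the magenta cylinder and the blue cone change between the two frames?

+2.2

The distance was about 10.0 in the first image and 12.2 in the second, so they moved 2.2 units further apart.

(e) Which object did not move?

the brown cylinder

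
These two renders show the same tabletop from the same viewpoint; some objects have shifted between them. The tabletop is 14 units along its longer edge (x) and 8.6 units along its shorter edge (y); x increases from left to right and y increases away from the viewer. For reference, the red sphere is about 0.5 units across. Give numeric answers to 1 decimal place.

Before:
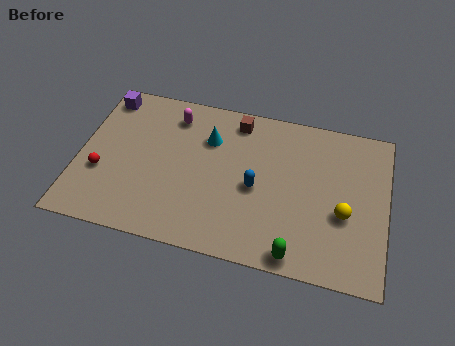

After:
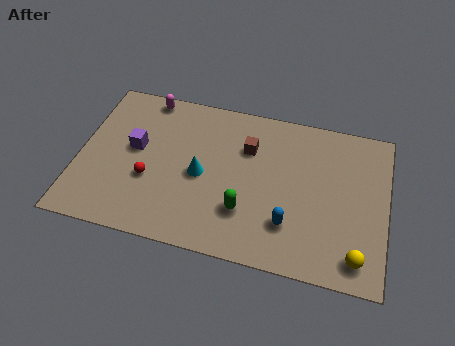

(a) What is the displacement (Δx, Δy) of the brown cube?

(0.6, -1.4)

The brown cube was at about (7.0, 7.4) and moved to about (7.6, 6.0).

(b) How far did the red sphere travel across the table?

2.2

The red sphere moved from about (1.1, 3.1) to (3.3, 3.2), a distance of √(2.2² + 0.1²) ≈ 2.2.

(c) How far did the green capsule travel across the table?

2.9

From (10.1, 0.8) to (7.7, 2.5), the green capsule covered √(2.4² + 1.7²) ≈ 2.9 units.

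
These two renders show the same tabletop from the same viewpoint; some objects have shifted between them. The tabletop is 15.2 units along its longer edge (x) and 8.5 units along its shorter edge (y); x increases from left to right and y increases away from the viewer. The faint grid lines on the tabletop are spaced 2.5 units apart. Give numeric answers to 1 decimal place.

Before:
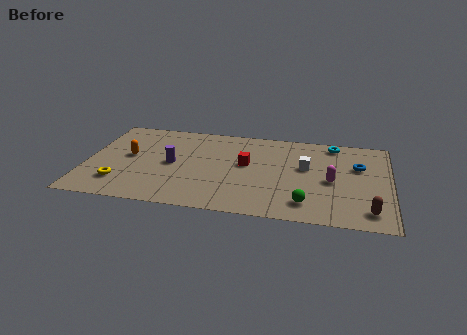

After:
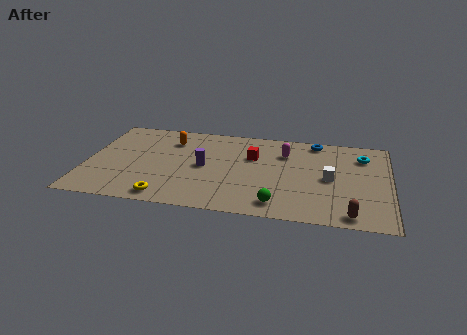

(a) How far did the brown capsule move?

1.0

The brown capsule was near (14.2, 1.4) before and (13.3, 0.9) after, so it travelled √(0.9² + 0.5²) ≈ 1.0 units.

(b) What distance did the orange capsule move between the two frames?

2.8

From (2.1, 4.6) to (4.1, 6.5), the orange capsule covered √(2.0² + 1.9²) ≈ 2.8 units.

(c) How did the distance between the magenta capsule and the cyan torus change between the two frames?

+0.3

They were about 3.6 units apart before and 3.9 after — 0.3 units further apart.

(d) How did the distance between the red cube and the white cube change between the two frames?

+1.2

The distance was about 3.0 in the first image and 4.2 in the second, so they moved 1.2 units further apart.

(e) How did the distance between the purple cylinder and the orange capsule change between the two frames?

+0.7

Before: roughly 2.2 units apart; after: 2.9. That's 0.7 units further apart.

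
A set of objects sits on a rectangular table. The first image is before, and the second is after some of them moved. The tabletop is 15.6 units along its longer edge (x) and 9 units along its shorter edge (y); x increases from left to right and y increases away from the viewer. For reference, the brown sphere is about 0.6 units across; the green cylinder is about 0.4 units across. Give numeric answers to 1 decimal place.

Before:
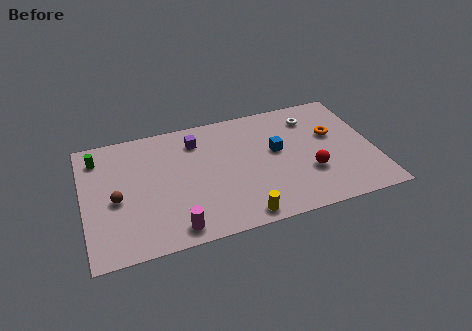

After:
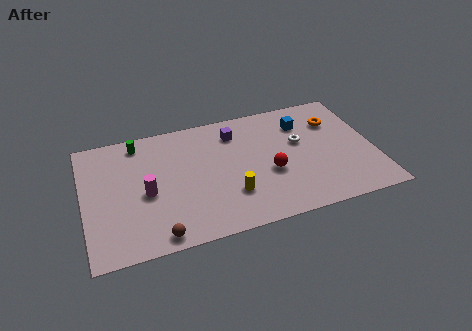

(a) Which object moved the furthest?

the brown sphere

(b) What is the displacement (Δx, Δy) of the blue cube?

(1.6, 1.7)

From the two frames, the blue cube sits at roughly (10.4, 5.1) before and (12.0, 6.8) after.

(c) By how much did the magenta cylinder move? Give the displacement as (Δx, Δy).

(-1.3, 2.9)

The magenta cylinder was at about (4.6, 1.1) and moved to about (3.3, 4.0).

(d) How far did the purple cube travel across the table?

2.1

The purple cube was near (6.2, 7.1) before and (8.3, 7.1) after, so it travelled √(2.1² + 0.0²) ≈ 2.1 units.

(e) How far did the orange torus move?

1.0

The orange torus was near (13.5, 5.5) before and (13.7, 6.5) after, so it travelled √(0.2² + 1.0²) ≈ 1.0 units.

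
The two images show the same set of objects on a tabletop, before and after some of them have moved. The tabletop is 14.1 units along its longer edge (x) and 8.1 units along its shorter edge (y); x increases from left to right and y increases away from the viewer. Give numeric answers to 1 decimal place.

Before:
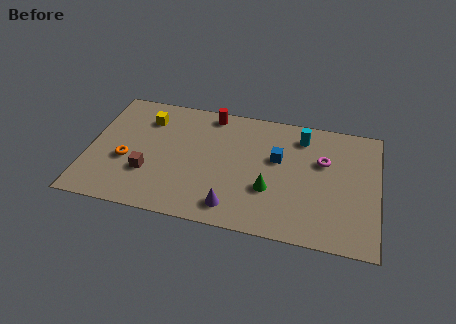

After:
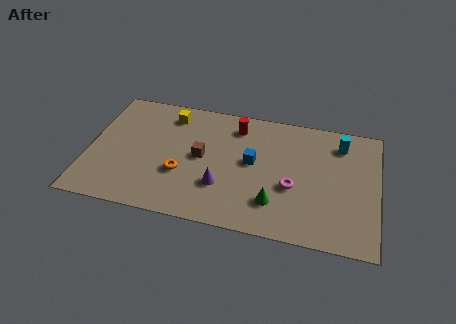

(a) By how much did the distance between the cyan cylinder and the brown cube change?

-1.2

Before: roughly 8.3 units apart; after: 7.1. That's 1.2 units closer together.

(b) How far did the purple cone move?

1.3

From (7.2, 1.3) to (6.6, 2.5), the purple cone covered √(0.6² + 1.2²) ≈ 1.3 units.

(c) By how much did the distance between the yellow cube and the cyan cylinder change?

+0.8

The distance was about 7.6 in the first image and 8.4 in the second, so they moved 0.8 units further apart.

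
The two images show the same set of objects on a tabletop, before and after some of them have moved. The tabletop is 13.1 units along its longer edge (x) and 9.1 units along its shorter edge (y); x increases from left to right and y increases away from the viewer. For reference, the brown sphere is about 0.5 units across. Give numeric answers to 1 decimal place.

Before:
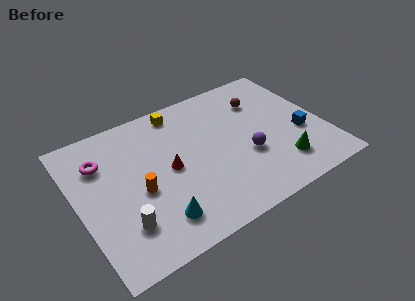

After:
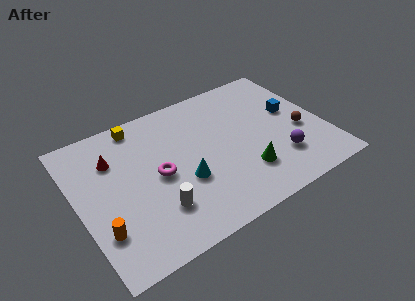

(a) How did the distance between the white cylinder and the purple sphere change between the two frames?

-0.3

They were about 6.9 units apart before and 6.6 after — 0.3 units closer together.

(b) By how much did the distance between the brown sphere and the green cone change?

-1.2

The distance was about 4.7 in the first image and 3.5 in the second, so they moved 1.2 units closer together.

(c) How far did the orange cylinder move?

2.6

The orange cylinder moved from about (3.1, 3.9) to (0.9, 2.5), a distance of √(2.2² + 1.4²) ≈ 2.6.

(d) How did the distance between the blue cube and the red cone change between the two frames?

+2.5

The distance was about 7.1 in the first image and 9.6 in the second, so they moved 2.5 units further apart.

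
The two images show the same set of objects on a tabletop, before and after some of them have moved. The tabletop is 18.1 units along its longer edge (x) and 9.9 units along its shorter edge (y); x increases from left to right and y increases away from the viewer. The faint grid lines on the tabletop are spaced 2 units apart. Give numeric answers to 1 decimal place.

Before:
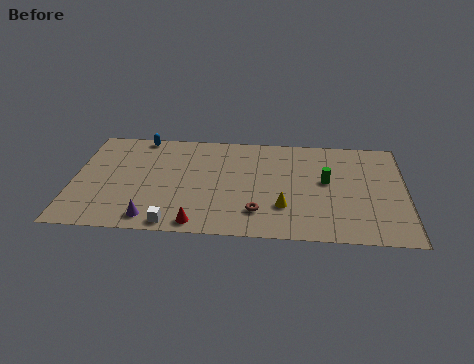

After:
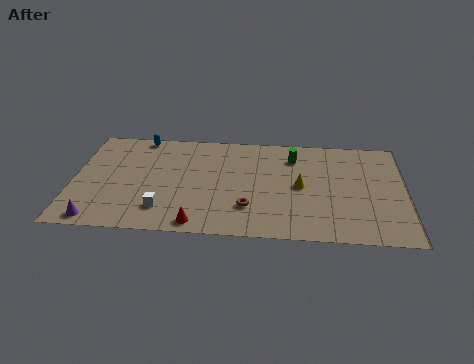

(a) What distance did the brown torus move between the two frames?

0.6

The brown torus moved from about (10.1, 2.3) to (9.6, 2.7), a distance of √(0.5² + 0.4²) ≈ 0.6.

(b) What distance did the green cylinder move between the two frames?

2.8

The green cylinder moved from about (13.8, 5.5) to (12.0, 7.7), a distance of √(1.8² + 2.2²) ≈ 2.8.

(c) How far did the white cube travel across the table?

1.4

The white cube moved from about (5.6, 0.9) to (5.0, 2.2), a distance of √(0.6² + 1.3²) ≈ 1.4.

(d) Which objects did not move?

the blue capsule and the red cone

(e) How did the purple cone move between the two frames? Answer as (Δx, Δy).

(-2.9, -0.3)

The purple cone was at about (4.4, 1.3) and moved to about (1.5, 1.0).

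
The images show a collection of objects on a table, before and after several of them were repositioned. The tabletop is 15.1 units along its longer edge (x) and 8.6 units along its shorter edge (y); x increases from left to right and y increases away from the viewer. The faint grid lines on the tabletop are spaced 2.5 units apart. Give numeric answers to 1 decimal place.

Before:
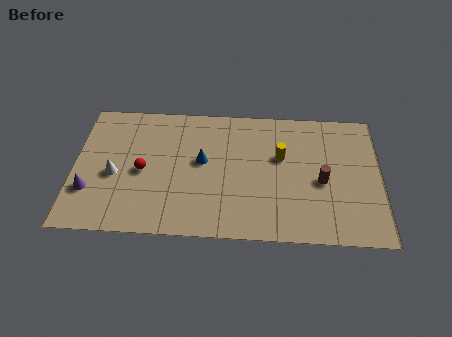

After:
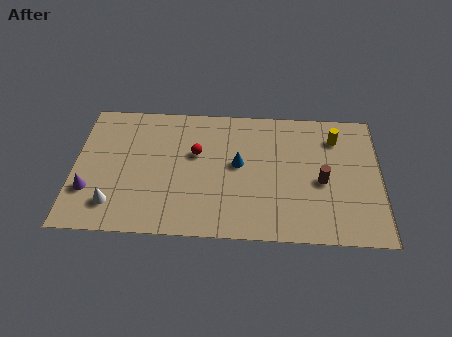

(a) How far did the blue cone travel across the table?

1.8

From (6.3, 4.8) to (8.1, 4.7), the blue cone covered √(1.8² + 0.1²) ≈ 1.8 units.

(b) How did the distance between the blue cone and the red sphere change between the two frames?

-0.8

The distance was about 3.0 in the first image and 2.2 in the second, so they moved 0.8 units closer together.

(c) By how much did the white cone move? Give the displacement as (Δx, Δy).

(0.0, -1.9)

The white cone was at about (2.0, 3.7) and moved to about (2.0, 1.8).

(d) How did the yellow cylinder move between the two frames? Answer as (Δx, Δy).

(2.7, 1.4)

The yellow cylinder started near (10.2, 5.3) and ended near (12.9, 6.7).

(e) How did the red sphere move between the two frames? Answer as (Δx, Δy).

(2.6, 1.3)

The red sphere was at about (3.4, 4.0) and moved to about (6.0, 5.3).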